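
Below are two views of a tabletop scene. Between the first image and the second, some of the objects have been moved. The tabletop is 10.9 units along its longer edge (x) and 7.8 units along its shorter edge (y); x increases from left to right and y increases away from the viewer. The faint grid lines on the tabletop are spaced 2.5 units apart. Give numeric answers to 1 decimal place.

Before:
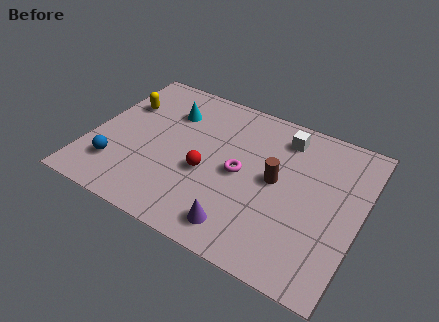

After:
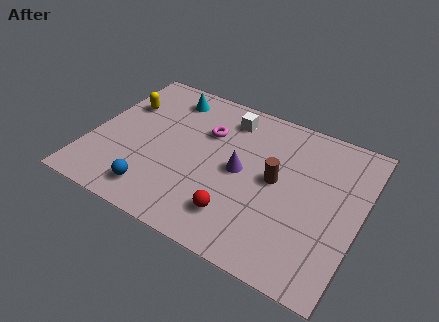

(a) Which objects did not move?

the yellow capsule and the brown cylinder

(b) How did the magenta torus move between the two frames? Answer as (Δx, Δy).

(-1.6, 1.5)

The magenta torus was at about (6.1, 3.8) and moved to about (4.5, 5.3).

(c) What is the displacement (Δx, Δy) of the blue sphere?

(1.7, -0.6)

From the two frames, the blue sphere sits at roughly (1.3, 1.9) before and (3.0, 1.3) after.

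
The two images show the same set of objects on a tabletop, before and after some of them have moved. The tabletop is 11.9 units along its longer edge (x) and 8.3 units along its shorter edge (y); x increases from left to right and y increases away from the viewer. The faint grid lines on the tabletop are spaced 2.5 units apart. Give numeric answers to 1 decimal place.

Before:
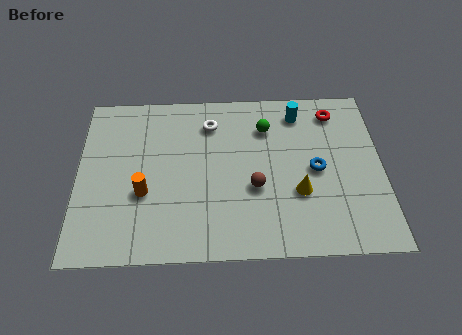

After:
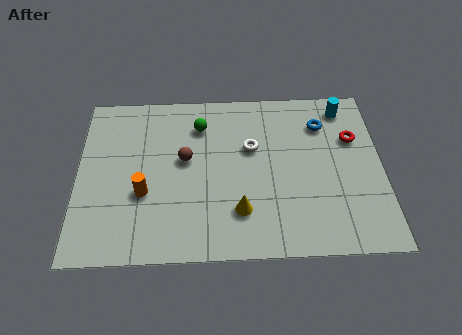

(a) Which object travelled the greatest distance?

the brown sphere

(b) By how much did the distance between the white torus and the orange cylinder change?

+0.4

Before: roughly 4.3 units apart; after: 4.7. That's 0.4 units further apart.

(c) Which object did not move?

the orange cylinder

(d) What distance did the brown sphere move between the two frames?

3.1

The brown sphere moved from about (6.9, 3.2) to (4.2, 4.7), a distance of √(2.7² + 1.5²) ≈ 3.1.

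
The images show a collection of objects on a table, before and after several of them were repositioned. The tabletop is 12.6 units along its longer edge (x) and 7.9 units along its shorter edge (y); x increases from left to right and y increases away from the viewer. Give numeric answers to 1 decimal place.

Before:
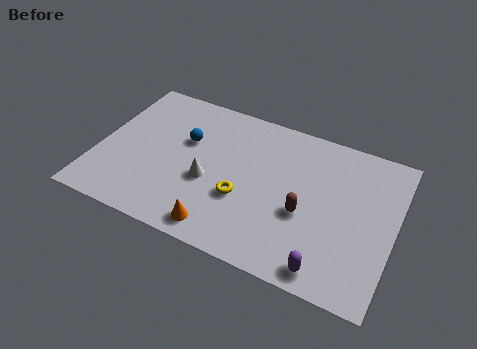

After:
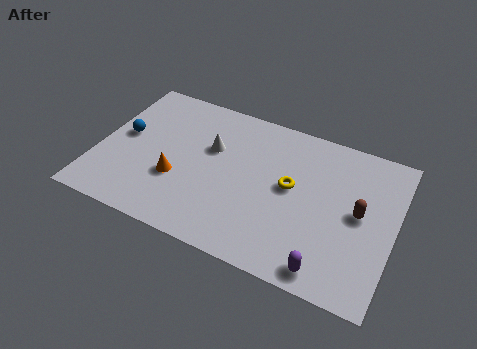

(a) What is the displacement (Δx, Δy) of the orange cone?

(-2.1, 1.8)

From the two frames, the orange cone sits at roughly (5.6, 1.0) before and (3.5, 2.8) after.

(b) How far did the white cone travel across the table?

1.8

From (4.8, 3.2) to (4.7, 5.0), the white cone covered √(0.1² + 1.8²) ≈ 1.8 units.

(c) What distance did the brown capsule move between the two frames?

2.4

The brown capsule was near (8.9, 3.2) before and (11.1, 4.1) after, so it travelled √(2.2² + 0.9²) ≈ 2.4 units.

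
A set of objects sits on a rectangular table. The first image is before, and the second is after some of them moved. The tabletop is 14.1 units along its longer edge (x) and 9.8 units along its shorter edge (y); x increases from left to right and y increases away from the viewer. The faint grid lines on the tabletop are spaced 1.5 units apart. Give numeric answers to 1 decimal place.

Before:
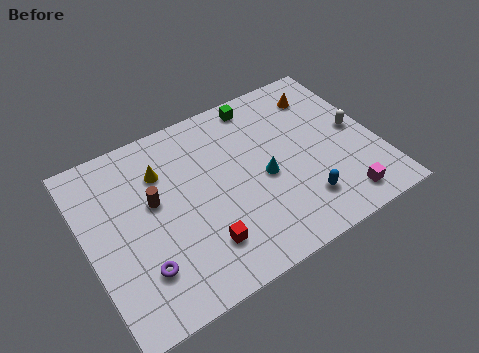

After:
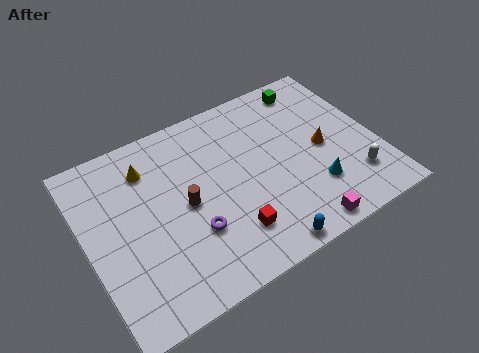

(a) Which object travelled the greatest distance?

the orange cone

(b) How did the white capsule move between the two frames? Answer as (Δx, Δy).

(-0.6, -2.7)

From the two frames, the white capsule sits at roughly (13.2, 5.0) before and (12.6, 2.3) after.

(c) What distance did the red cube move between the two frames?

1.4

The red cube moved from about (5.1, 2.3) to (6.5, 2.3), a distance of √(1.4² + 0.0²) ≈ 1.4.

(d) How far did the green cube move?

2.6

From (9.0, 8.7) to (11.6, 8.5), the green cube covered √(2.6² + 0.2²) ≈ 2.6 units.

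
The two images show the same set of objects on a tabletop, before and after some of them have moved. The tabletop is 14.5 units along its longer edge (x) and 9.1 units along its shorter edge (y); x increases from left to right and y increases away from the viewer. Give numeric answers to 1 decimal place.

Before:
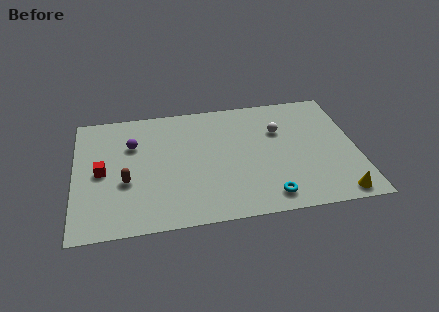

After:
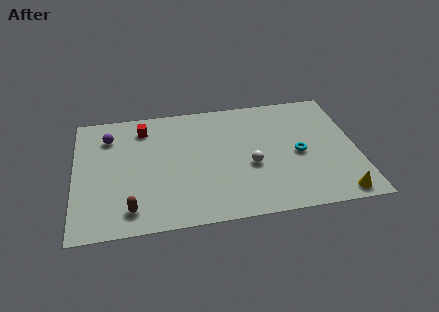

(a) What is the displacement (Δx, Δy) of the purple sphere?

(-1.2, 0.8)

The purple sphere was at about (3.0, 6.2) and moved to about (1.8, 7.0).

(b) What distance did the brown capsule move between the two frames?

2.0

From (2.6, 3.5) to (2.8, 1.5), the brown capsule covered √(0.2² + 2.0²) ≈ 2.0 units.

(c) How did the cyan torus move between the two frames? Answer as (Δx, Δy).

(1.7, 2.9)

The cyan torus was at about (9.8, 1.3) and moved to about (11.5, 4.2).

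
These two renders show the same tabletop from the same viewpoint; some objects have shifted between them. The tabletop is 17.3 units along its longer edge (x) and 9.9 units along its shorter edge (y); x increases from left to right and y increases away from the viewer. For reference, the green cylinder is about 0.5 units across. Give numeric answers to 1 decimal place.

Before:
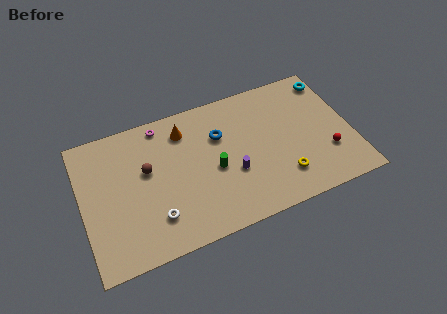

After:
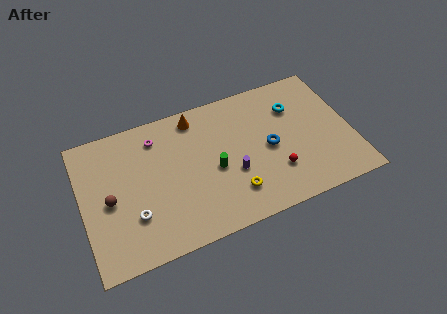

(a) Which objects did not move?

the green cylinder and the purple cylinder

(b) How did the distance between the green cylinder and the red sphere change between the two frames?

-3.2

Before: roughly 7.3 units apart; after: 4.1. That's 3.2 units closer together.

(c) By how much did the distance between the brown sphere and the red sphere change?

-1.1

The distance was about 11.8 in the first image and 10.7 in the second, so they moved 1.1 units closer together.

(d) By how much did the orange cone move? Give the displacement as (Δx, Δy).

(0.8, 0.7)

From the two frames, the orange cone sits at roughly (6.8, 7.9) before and (7.6, 8.6) after.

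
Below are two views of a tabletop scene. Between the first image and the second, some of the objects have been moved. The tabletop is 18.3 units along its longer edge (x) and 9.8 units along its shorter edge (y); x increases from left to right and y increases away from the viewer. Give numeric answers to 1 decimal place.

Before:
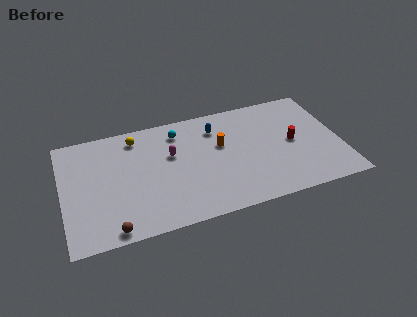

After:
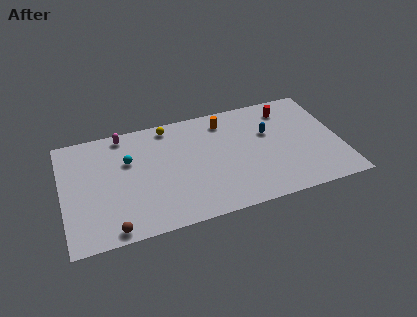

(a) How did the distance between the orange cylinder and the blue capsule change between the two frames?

+1.8

The distance was about 1.6 in the first image and 3.4 in the second, so they moved 1.8 units further apart.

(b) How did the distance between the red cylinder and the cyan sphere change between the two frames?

+2.8

They were about 8.0 units apart before and 10.8 after — 2.8 units further apart.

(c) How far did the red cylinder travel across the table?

3.1

The red cylinder was near (15.2, 4.9) before and (15.1, 8.0) after, so it travelled √(0.1² + 3.1²) ≈ 3.1 units.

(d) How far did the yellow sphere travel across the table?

2.2

The yellow sphere was near (5.0, 8.3) before and (7.2, 8.7) after, so it travelled √(2.2² + 0.4²) ≈ 2.2 units.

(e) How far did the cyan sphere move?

3.8

From (7.8, 8.0) to (4.4, 6.4), the cyan sphere covered √(3.4² + 1.6²) ≈ 3.8 units.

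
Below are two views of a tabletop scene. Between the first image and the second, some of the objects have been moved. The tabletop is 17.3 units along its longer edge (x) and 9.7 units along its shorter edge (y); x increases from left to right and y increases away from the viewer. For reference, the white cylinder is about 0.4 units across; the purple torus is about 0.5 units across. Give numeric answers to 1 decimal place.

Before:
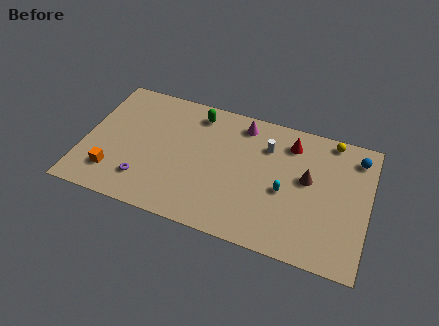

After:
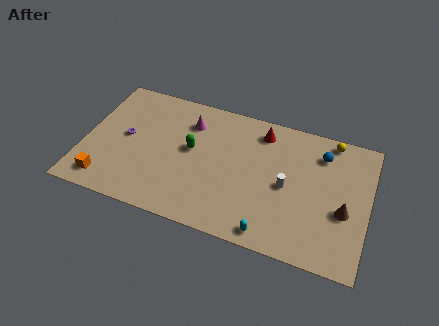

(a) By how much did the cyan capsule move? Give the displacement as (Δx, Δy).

(-0.6, -3.2)

From the two frames, the cyan capsule sits at roughly (12.3, 4.2) before and (11.7, 1.0) after.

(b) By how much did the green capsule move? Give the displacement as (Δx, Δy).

(-0.1, -2.8)

From the two frames, the green capsule sits at roughly (6.6, 8.2) before and (6.5, 5.4) after.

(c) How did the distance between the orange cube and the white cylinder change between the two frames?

+1.0

The distance was about 10.2 in the first image and 11.2 in the second, so they moved 1.0 units further apart.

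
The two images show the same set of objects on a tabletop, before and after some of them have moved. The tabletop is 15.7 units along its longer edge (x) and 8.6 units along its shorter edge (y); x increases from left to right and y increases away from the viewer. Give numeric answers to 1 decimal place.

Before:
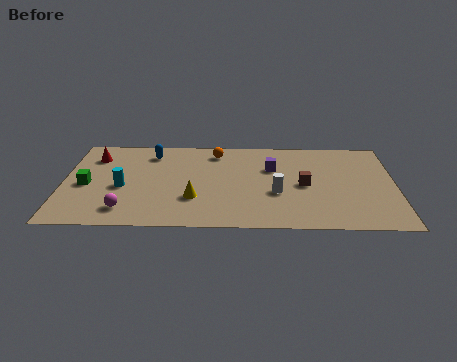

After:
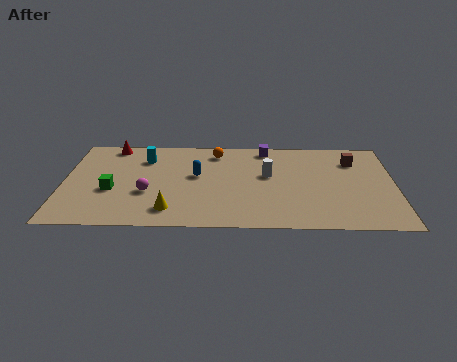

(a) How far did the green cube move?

1.3

The green cube moved from about (1.1, 3.9) to (2.3, 3.4), a distance of √(1.2² + 0.5²) ≈ 1.3.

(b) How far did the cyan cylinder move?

3.0

The cyan cylinder was near (2.8, 3.7) before and (3.8, 6.5) after, so it travelled √(1.0² + 2.8²) ≈ 3.0 units.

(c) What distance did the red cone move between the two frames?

1.4

The red cone was near (1.4, 6.6) before and (2.2, 7.7) after, so it travelled √(0.8² + 1.1²) ≈ 1.4 units.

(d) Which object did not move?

the orange sphere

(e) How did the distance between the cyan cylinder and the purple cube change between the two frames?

-1.5

The distance was about 7.4 in the first image and 5.9 in the second, so they moved 1.5 units closer together.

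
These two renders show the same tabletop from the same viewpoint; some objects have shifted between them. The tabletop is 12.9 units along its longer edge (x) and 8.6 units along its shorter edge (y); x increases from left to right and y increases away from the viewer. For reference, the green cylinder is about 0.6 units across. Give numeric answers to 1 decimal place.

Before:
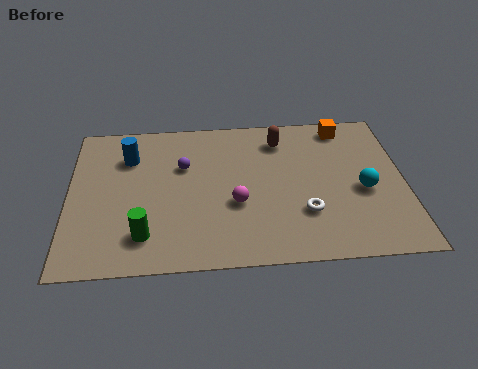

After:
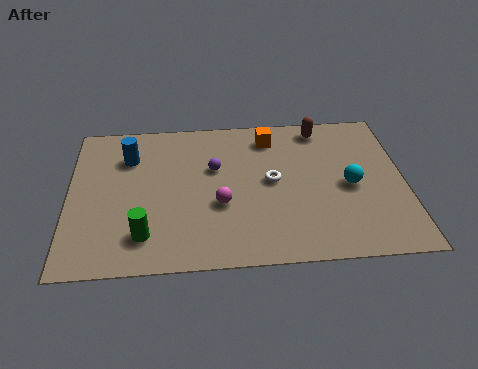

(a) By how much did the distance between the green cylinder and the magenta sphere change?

-0.5

They were about 3.8 units apart before and 3.3 after — 0.5 units closer together.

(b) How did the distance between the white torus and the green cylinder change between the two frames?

-0.6

The distance was about 6.2 in the first image and 5.6 in the second, so they moved 0.6 units closer together.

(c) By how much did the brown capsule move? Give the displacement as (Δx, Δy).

(1.6, 0.6)

From the two frames, the brown capsule sits at roughly (8.2, 6.9) before and (9.8, 7.5) after.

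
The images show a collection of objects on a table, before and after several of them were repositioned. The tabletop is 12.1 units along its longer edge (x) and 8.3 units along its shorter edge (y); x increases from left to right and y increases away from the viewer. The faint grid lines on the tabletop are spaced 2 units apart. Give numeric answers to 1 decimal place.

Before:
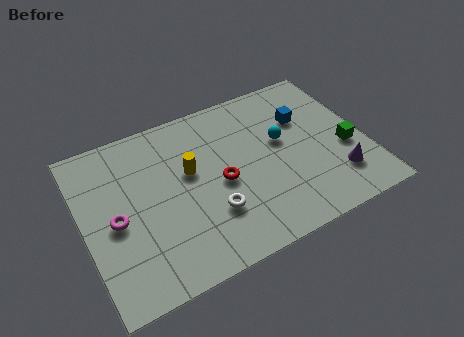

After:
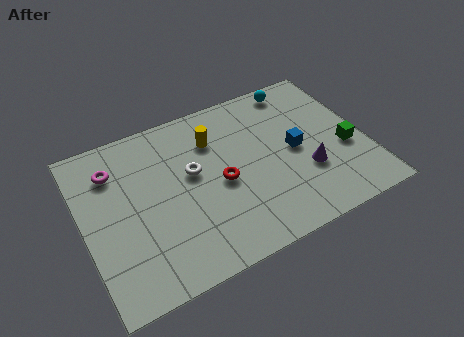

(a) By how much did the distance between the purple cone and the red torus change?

-1.4

They were about 5.1 units apart before and 3.7 after — 1.4 units closer together.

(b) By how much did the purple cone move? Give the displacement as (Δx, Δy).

(-1.2, 0.8)

The purple cone started near (10.6, 2.0) and ended near (9.4, 2.8).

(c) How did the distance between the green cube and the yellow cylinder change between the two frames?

-0.7

The distance was about 6.8 in the first image and 6.1 in the second, so they moved 0.7 units closer together.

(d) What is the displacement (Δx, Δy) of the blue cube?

(-0.6, -1.5)

From the two frames, the blue cube sits at roughly (9.7, 5.6) before and (9.1, 4.1) after.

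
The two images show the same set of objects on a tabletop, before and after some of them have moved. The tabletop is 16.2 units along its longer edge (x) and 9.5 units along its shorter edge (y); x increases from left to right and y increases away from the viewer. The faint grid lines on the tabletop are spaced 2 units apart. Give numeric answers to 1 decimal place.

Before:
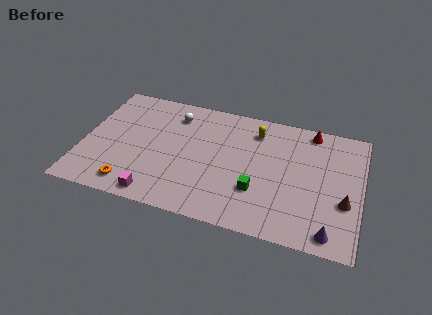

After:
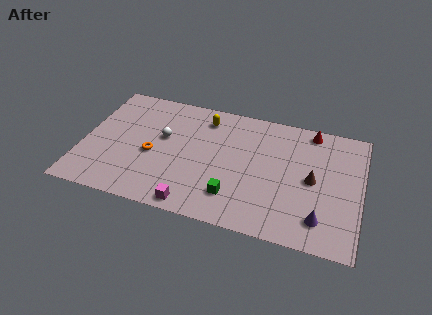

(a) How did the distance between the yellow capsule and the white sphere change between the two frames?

-1.6

Before: roughly 4.8 units apart; after: 3.2. That's 1.6 units closer together.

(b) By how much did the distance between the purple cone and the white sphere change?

-1.4

Before: roughly 11.5 units apart; after: 10.1. That's 1.4 units closer together.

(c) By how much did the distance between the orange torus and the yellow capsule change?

-4.6

They were about 9.2 units apart before and 4.6 after — 4.6 units closer together.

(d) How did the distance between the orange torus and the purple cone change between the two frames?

-1.4

The distance was about 11.5 in the first image and 10.1 in the second, so they moved 1.4 units closer together.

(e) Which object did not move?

the red cone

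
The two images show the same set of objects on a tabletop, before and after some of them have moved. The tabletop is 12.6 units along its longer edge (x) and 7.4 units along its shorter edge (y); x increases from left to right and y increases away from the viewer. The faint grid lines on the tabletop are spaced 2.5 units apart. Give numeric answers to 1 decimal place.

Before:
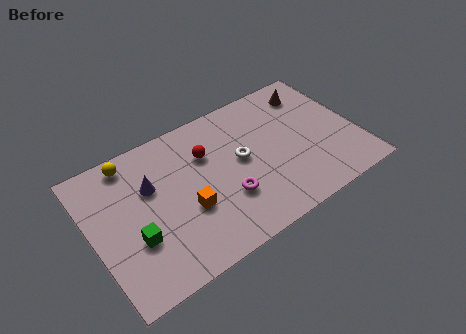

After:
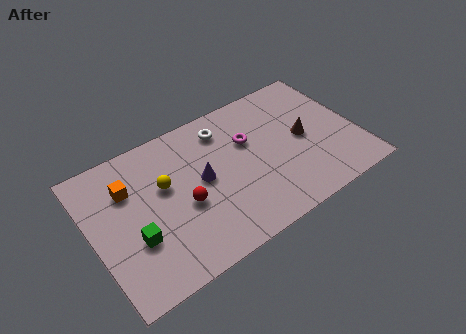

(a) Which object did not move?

the green cube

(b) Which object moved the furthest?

the orange cube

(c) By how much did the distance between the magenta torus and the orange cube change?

+3.9

Before: roughly 1.8 units apart; after: 5.7. That's 3.9 units further apart.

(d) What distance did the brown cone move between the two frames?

2.4

The brown cone was near (10.9, 6.0) before and (10.1, 3.7) after, so it travelled √(0.8² + 2.3²) ≈ 2.4 units.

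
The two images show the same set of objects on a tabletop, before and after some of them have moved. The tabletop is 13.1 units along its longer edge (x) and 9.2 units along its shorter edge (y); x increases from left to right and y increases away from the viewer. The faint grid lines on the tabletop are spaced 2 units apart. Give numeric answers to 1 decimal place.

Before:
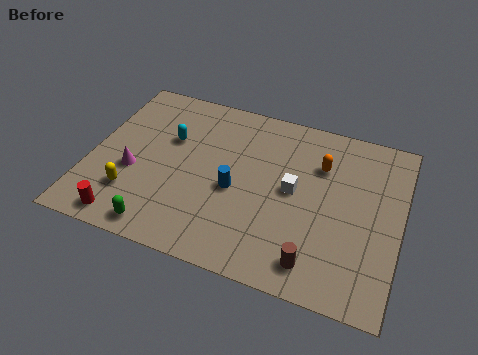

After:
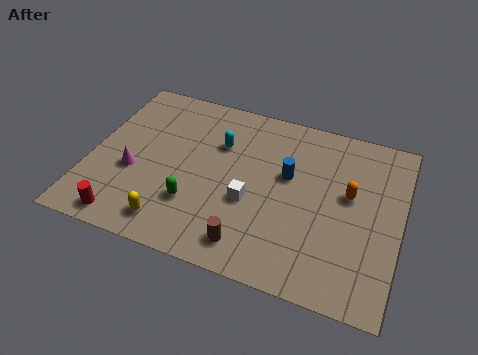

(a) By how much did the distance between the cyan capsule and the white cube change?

-2.4

They were about 5.5 units apart before and 3.1 after — 2.4 units closer together.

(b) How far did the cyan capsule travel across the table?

2.1

From (3.2, 5.9) to (5.3, 6.3), the cyan capsule covered √(2.1² + 0.4²) ≈ 2.1 units.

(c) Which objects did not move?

the magenta cone and the red cylinder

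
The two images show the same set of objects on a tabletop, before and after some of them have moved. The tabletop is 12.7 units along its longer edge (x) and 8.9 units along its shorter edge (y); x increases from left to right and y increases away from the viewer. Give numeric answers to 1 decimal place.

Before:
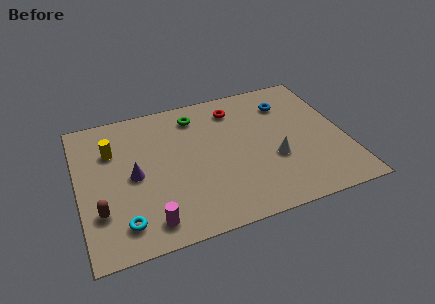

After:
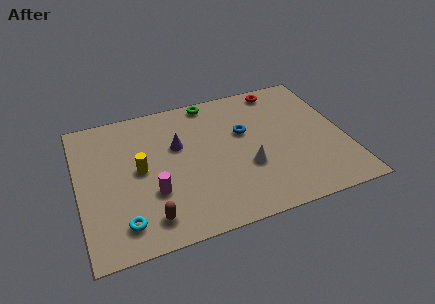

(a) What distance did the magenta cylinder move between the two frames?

1.7

From (3.1, 1.3) to (3.4, 3.0), the magenta cylinder covered √(0.3² + 1.7²) ≈ 1.7 units.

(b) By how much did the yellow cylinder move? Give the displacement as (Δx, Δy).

(1.2, -1.6)

The yellow cylinder started near (1.7, 6.2) and ended near (2.9, 4.6).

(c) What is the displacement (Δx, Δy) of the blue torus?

(-2.2, -1.3)

From the two frames, the blue torus sits at roughly (10.2, 6.8) before and (8.0, 5.5) after.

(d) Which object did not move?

the cyan torus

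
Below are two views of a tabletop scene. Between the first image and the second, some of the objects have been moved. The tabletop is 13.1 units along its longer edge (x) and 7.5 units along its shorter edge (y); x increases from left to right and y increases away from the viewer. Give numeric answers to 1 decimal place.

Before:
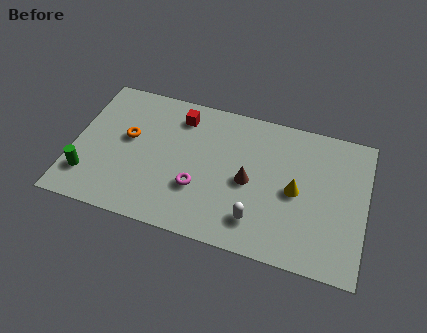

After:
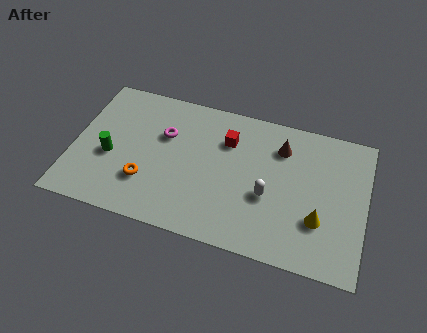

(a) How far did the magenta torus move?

2.9

The magenta torus moved from about (5.7, 2.5) to (4.0, 4.9), a distance of √(1.7² + 2.4²) ≈ 2.9.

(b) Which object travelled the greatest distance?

the magenta torus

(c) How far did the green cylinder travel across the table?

1.6

The green cylinder moved from about (0.8, 1.8) to (1.7, 3.1), a distance of √(0.9² + 1.3²) ≈ 1.6.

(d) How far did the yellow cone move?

1.6

From (10.0, 3.6) to (11.1, 2.4), the yellow cone covered √(1.1² + 1.2²) ≈ 1.6 units.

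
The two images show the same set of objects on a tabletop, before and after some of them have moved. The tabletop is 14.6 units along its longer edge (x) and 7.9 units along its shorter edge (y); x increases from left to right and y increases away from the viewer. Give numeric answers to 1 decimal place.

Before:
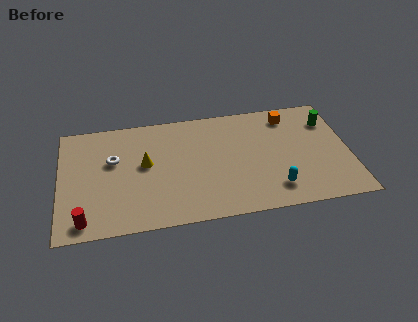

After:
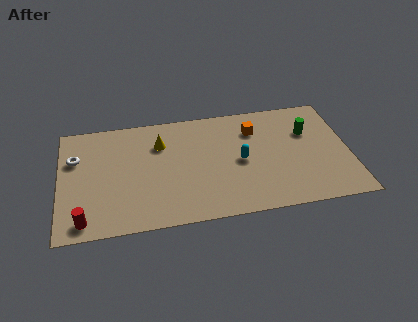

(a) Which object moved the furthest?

the cyan capsule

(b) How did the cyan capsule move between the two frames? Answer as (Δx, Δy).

(-1.6, 2.2)

From the two frames, the cyan capsule sits at roughly (10.7, 1.6) before and (9.1, 3.8) after.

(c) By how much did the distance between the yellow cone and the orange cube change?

-2.9

They were about 7.7 units apart before and 4.8 after — 2.9 units closer together.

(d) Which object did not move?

the red cylinder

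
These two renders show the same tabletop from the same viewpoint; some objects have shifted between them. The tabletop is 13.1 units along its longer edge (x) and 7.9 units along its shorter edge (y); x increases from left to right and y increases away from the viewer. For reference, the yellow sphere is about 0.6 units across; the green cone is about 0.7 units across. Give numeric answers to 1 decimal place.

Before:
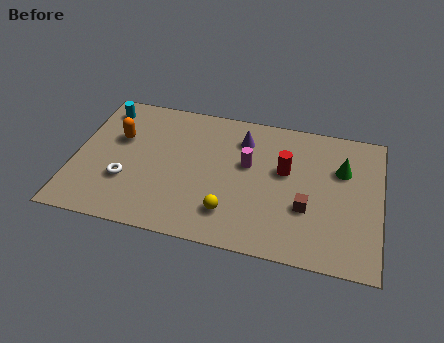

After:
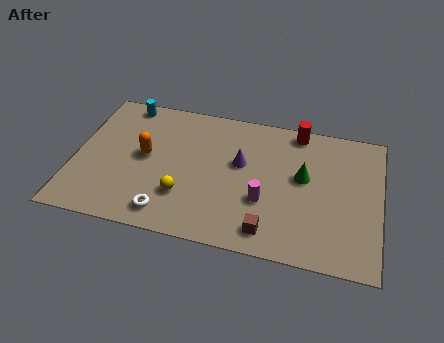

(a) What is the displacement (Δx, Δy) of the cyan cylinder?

(0.9, 0.5)

From the two frames, the cyan cylinder sits at roughly (1.0, 6.6) before and (1.9, 7.1) after.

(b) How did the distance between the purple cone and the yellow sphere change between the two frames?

-1.0

They were about 4.3 units apart before and 3.3 after — 1.0 units closer together.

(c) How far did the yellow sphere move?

2.1

The yellow sphere moved from about (6.8, 1.8) to (4.8, 2.3), a distance of √(2.0² + 0.5²) ≈ 2.1.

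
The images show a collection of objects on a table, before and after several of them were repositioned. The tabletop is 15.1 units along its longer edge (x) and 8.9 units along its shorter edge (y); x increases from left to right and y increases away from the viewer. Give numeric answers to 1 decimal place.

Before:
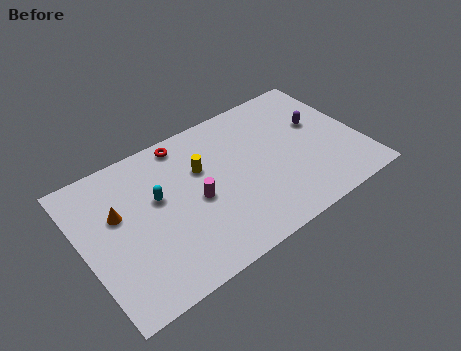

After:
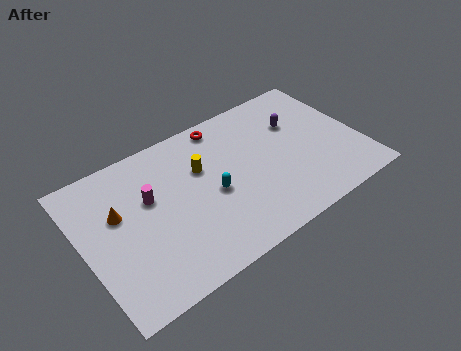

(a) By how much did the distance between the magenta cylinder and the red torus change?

+1.3

They were about 3.8 units apart before and 5.1 after — 1.3 units further apart.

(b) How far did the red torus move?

2.2

From (6.0, 7.9) to (8.2, 7.9), the red torus covered √(2.2² + 0.0²) ≈ 2.2 units.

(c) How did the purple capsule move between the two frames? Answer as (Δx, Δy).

(-1.1, 0.6)

From the two frames, the purple capsule sits at roughly (13.1, 5.4) before and (12.0, 6.0) after.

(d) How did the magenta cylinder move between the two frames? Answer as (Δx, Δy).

(-2.3, 1.4)

From the two frames, the magenta cylinder sits at roughly (6.0, 4.1) before and (3.7, 5.5) after.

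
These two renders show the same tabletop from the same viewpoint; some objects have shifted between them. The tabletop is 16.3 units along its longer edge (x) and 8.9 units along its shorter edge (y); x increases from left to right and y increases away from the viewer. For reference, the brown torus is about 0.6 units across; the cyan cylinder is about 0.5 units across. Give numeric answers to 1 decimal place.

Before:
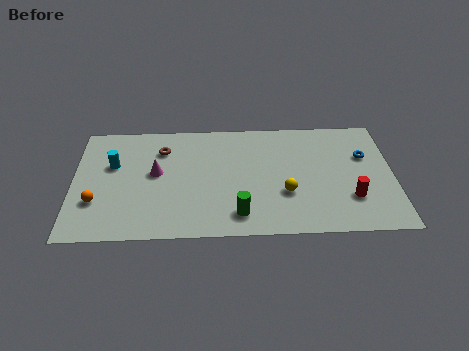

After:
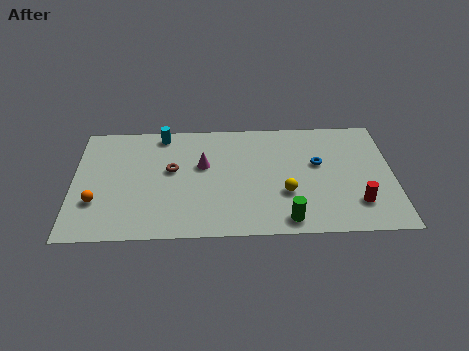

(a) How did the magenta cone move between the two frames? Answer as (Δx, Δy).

(2.4, 0.5)

From the two frames, the magenta cone sits at roughly (4.2, 4.9) before and (6.6, 5.4) after.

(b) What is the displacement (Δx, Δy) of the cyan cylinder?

(2.5, 2.3)

From the two frames, the cyan cylinder sits at roughly (2.0, 5.6) before and (4.5, 7.9) after.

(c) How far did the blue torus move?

2.5

The blue torus was near (14.9, 5.8) before and (12.5, 5.3) after, so it travelled √(2.4² + 0.5²) ≈ 2.5 units.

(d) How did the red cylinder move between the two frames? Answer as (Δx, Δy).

(0.3, -0.4)

The red cylinder started near (14.1, 2.6) and ended near (14.4, 2.2).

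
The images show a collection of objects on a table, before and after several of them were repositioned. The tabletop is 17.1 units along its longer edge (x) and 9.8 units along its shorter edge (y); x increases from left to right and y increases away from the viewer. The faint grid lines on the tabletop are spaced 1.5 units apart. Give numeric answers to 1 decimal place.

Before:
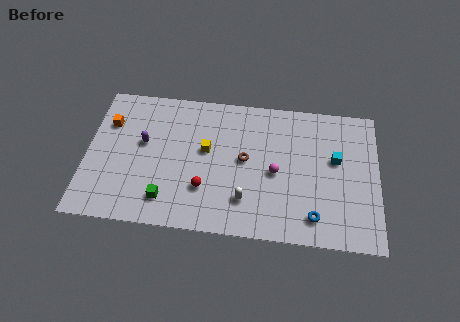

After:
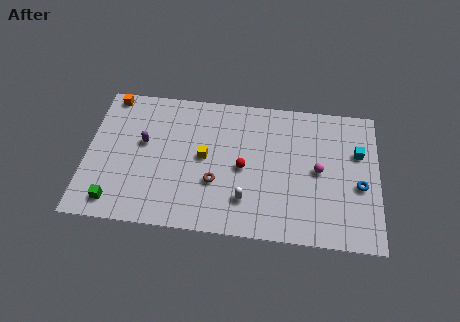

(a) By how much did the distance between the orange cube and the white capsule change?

+1.1

Before: roughly 9.4 units apart; after: 10.5. That's 1.1 units further apart.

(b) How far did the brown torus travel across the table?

2.5

From (9.3, 5.2) to (7.6, 3.4), the brown torus covered √(1.7² + 1.8²) ≈ 2.5 units.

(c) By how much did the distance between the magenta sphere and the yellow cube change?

+2.5

The distance was about 4.2 in the first image and 6.7 in the second, so they moved 2.5 units further apart.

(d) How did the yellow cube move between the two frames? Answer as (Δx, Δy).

(-0.1, -0.5)

From the two frames, the yellow cube sits at roughly (7.0, 5.6) before and (6.9, 5.1) after.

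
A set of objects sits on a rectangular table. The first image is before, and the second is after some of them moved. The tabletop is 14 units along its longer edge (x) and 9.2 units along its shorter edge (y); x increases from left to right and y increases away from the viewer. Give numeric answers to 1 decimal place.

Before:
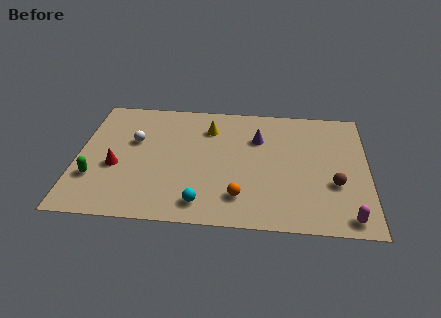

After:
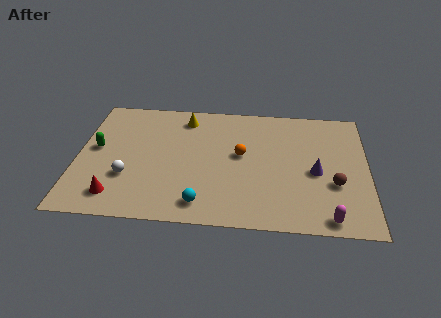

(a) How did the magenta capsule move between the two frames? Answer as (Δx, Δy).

(-0.9, -0.1)

The magenta capsule started near (13.0, 1.0) and ended near (12.1, 0.9).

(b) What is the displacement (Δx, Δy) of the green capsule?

(0.0, 2.2)

From the two frames, the green capsule sits at roughly (0.9, 2.8) before and (0.9, 5.0) after.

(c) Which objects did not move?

the cyan sphere and the brown sphere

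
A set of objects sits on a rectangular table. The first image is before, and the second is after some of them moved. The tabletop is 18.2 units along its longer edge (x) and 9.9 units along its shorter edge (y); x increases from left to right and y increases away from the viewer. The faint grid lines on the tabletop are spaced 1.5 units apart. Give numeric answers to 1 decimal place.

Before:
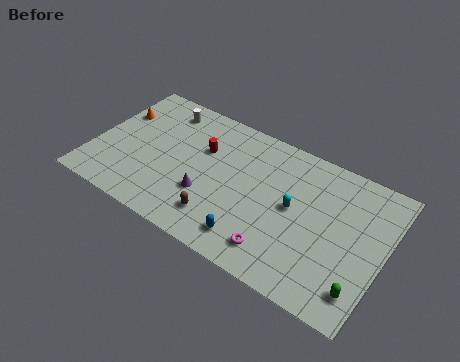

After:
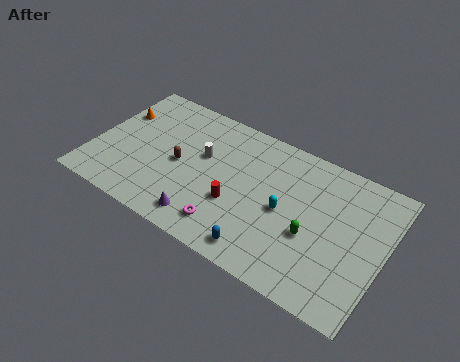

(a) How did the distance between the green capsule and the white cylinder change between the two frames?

-7.4

They were about 14.9 units apart before and 7.5 after — 7.4 units closer together.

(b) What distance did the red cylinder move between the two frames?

3.9

The red cylinder moved from about (6.6, 6.5) to (9.2, 3.6), a distance of √(2.6² + 2.9²) ≈ 3.9.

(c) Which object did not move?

the orange cone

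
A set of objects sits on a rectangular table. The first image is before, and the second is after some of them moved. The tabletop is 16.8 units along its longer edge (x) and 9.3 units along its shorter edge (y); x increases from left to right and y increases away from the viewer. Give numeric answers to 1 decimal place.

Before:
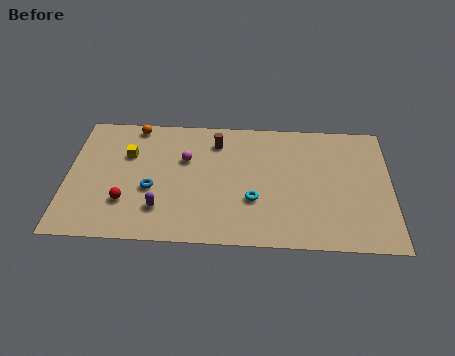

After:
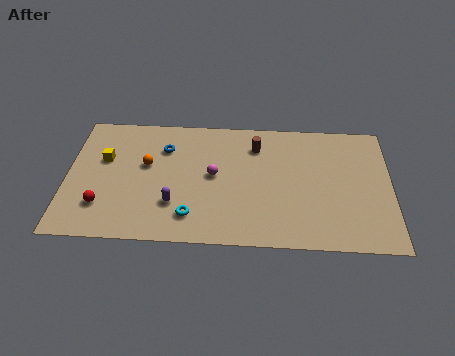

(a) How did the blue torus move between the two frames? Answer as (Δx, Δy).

(0.6, 3.1)

From the two frames, the blue torus sits at roughly (4.4, 3.7) before and (5.0, 6.8) after.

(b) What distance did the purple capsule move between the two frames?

0.8

The purple capsule moved from about (4.9, 2.3) to (5.6, 2.7), a distance of √(0.7² + 0.4²) ≈ 0.8.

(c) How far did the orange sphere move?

3.0

The orange sphere moved from about (3.4, 8.4) to (4.1, 5.5), a distance of √(0.7² + 2.9²) ≈ 3.0.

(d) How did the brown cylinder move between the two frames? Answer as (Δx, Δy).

(2.1, -0.2)

From the two frames, the brown cylinder sits at roughly (7.7, 7.4) before and (9.8, 7.2) after.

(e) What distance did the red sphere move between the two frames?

1.2

The red sphere moved from about (3.1, 2.7) to (1.9, 2.4), a distance of √(1.2² + 0.3²) ≈ 1.2.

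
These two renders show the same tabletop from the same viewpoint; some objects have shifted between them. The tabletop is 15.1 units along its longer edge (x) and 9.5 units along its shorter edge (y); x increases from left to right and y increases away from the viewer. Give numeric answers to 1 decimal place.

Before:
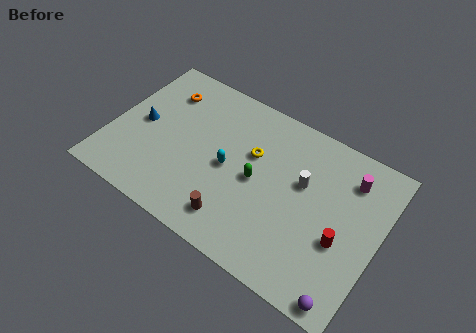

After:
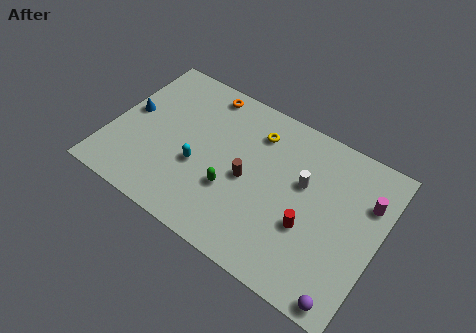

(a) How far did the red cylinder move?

1.8

The red cylinder moved from about (13.2, 3.7) to (11.4, 3.5), a distance of √(1.8² + 0.2²) ≈ 1.8.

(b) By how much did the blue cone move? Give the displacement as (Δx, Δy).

(-0.7, 0.4)

The blue cone started near (1.6, 4.7) and ended near (0.9, 5.1).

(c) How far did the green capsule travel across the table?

1.8

The green capsule moved from about (8.3, 4.6) to (7.1, 3.3), a distance of √(1.2² + 1.3²) ≈ 1.8.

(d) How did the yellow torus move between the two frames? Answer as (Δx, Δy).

(0.0, 1.4)

From the two frames, the yellow torus sits at roughly (7.8, 6.0) before and (7.8, 7.4) after.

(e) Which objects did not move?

the white cylinder and the purple sphere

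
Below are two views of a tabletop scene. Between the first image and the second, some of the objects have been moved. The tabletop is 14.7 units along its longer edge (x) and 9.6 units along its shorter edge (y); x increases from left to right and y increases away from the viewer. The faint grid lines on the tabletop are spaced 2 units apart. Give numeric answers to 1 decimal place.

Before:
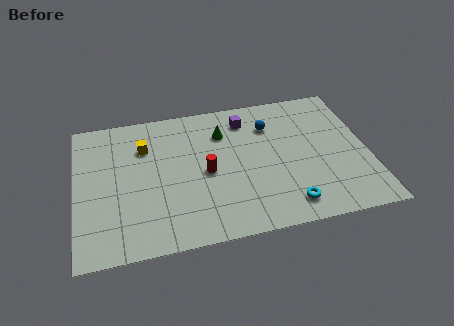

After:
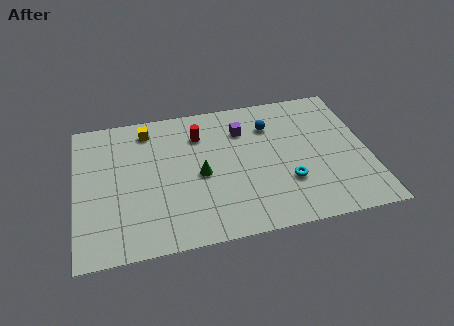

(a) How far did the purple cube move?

0.7

From (8.7, 7.8) to (8.5, 7.1), the purple cube covered √(0.2² + 0.7²) ≈ 0.7 units.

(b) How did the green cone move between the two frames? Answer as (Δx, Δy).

(-1.3, -2.7)

The green cone started near (7.5, 7.1) and ended near (6.2, 4.4).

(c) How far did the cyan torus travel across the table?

1.5

The cyan torus was near (10.4, 1.5) before and (10.5, 3.0) after, so it travelled √(0.1² + 1.5²) ≈ 1.5 units.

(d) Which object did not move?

the blue sphere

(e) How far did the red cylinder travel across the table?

2.7

The red cylinder moved from about (6.5, 4.5) to (6.3, 7.2), a distance of √(0.2² + 2.7²) ≈ 2.7.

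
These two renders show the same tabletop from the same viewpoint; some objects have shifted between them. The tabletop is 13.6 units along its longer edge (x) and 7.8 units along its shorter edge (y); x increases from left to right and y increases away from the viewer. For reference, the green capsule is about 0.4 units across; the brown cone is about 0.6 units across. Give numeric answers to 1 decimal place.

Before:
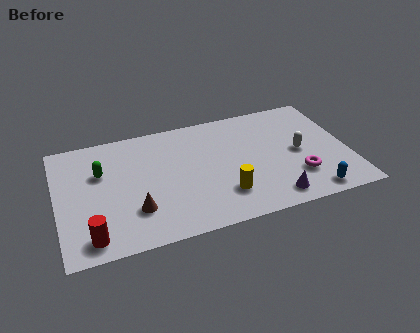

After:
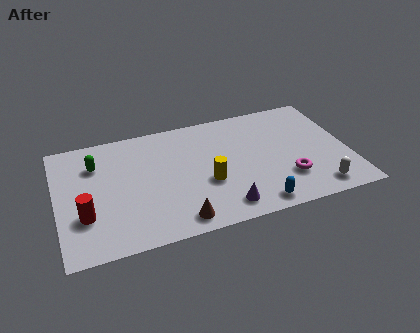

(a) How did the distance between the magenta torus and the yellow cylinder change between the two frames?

+0.3

They were about 3.5 units apart before and 3.8 after — 0.3 units further apart.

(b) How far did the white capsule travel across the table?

2.8

The white capsule was near (11.3, 3.8) before and (11.9, 1.1) after, so it travelled √(0.6² + 2.7²) ≈ 2.8 units.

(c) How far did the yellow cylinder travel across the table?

1.2

The yellow cylinder was near (7.6, 2.0) before and (6.9, 3.0) after, so it travelled √(0.7² + 1.0²) ≈ 1.2 units.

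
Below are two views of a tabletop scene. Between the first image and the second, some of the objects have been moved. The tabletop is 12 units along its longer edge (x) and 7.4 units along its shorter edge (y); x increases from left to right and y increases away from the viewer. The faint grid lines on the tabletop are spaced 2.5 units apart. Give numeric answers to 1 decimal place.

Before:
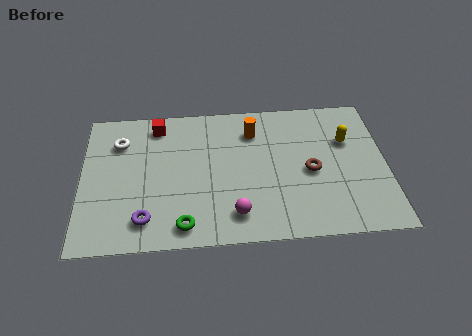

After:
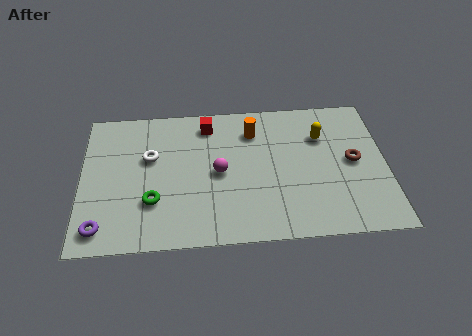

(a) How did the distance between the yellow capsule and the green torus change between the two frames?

-0.3

They were about 7.6 units apart before and 7.3 after — 0.3 units closer together.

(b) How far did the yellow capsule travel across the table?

1.0

The yellow capsule was near (10.5, 4.9) before and (9.5, 5.2) after, so it travelled √(1.0² + 0.3²) ≈ 1.0 units.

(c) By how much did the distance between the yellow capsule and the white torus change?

-2.2

The distance was about 9.0 in the first image and 6.8 in the second, so they moved 2.2 units closer together.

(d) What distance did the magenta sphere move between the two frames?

2.3

From (6.0, 1.4) to (5.4, 3.6), the magenta sphere covered √(0.6² + 2.2²) ≈ 2.3 units.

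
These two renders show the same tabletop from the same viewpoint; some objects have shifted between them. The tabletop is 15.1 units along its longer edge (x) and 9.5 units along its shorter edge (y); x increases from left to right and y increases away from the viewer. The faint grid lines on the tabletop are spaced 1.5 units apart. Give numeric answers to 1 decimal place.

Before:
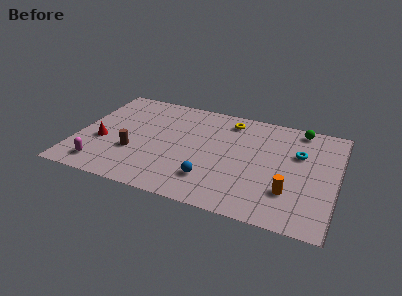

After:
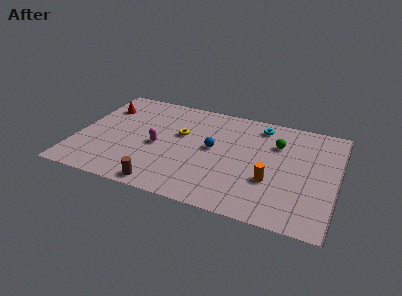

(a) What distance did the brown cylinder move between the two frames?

3.1

The brown cylinder moved from about (3.4, 3.3) to (5.4, 0.9), a distance of √(2.0² + 2.4²) ≈ 3.1.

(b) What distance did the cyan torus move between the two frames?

3.1

The cyan torus was near (12.8, 6.2) before and (10.4, 8.1) after, so it travelled √(2.4² + 1.9²) ≈ 3.1 units.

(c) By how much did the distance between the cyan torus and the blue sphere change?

-2.3

They were about 6.2 units apart before and 3.9 after — 2.3 units closer together.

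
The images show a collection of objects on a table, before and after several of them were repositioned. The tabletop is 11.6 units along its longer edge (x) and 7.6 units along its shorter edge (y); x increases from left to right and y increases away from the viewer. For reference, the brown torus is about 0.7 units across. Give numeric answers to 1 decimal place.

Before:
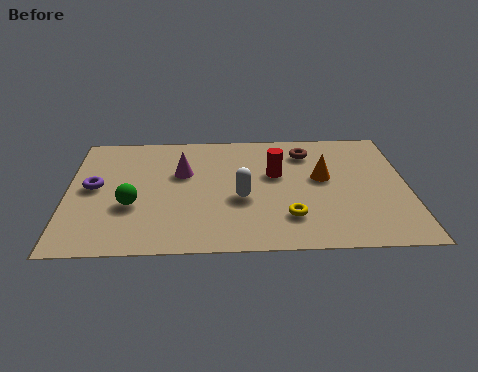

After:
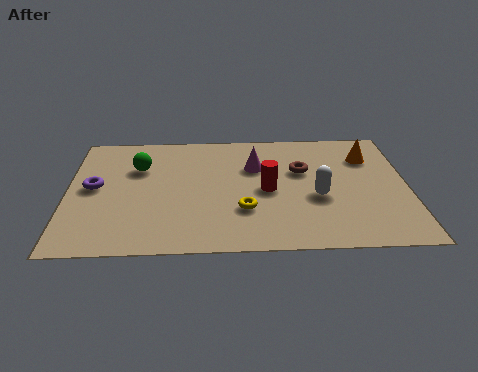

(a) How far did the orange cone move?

2.1

The orange cone was near (8.7, 4.3) before and (10.3, 5.6) after, so it travelled √(1.6² + 1.3²) ≈ 2.1 units.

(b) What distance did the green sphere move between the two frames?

2.4

The green sphere was near (2.2, 2.8) before and (2.4, 5.2) after, so it travelled √(0.2² + 2.4²) ≈ 2.4 units.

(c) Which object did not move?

the purple torus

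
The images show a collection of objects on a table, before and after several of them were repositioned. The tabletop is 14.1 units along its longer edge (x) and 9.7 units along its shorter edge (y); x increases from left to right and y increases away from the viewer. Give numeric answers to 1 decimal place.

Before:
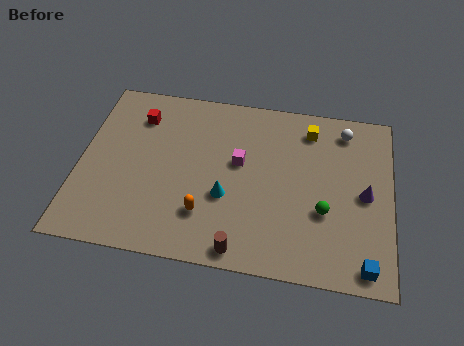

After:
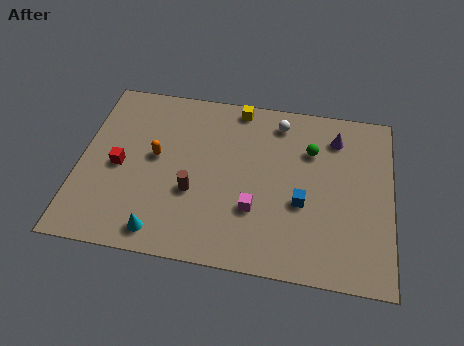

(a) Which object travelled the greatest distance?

the blue cube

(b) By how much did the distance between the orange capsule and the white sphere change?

-2.1

Before: roughly 8.3 units apart; after: 6.2. That's 2.1 units closer together.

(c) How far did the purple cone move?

3.3

The purple cone was near (12.9, 4.7) before and (11.5, 7.7) after, so it travelled √(1.4² + 3.0²) ≈ 3.3 units.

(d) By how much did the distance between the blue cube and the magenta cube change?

-5.2

They were about 7.4 units apart before and 2.2 after — 5.2 units closer together.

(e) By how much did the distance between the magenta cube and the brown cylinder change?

-1.9

The distance was about 4.7 in the first image and 2.8 in the second, so they moved 1.9 units closer together.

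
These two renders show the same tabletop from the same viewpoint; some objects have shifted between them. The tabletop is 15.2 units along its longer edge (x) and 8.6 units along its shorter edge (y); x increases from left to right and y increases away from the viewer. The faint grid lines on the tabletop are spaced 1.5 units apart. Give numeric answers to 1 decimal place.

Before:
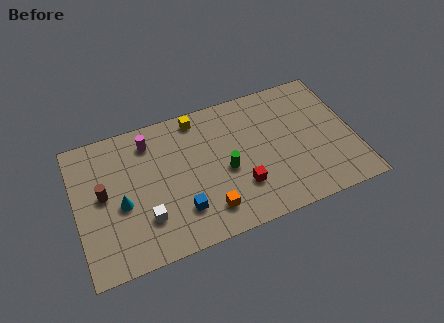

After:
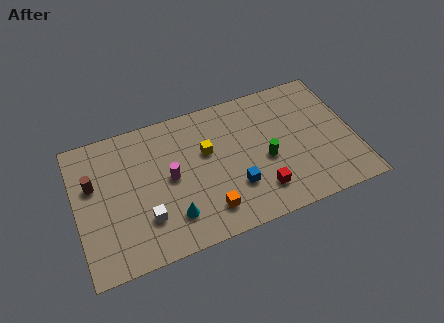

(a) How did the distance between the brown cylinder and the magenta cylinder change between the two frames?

+0.6

They were about 3.6 units apart before and 4.2 after — 0.6 units further apart.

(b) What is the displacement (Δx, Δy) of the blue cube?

(3.0, 0.4)

The blue cube was at about (5.5, 2.2) and moved to about (8.5, 2.6).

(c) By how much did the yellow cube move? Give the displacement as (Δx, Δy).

(0.3, -2.3)

From the two frames, the yellow cube sits at roughly (6.9, 7.6) before and (7.2, 5.3) after.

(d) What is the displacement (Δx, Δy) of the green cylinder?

(2.2, -0.1)

The green cylinder was at about (8.1, 3.8) and moved to about (10.3, 3.7).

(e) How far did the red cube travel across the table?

1.2

From (8.8, 2.5) to (9.8, 1.9), the red cube covered √(1.0² + 0.6²) ≈ 1.2 units.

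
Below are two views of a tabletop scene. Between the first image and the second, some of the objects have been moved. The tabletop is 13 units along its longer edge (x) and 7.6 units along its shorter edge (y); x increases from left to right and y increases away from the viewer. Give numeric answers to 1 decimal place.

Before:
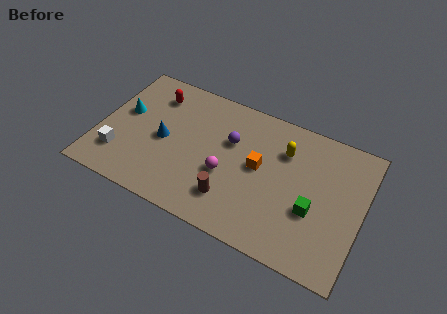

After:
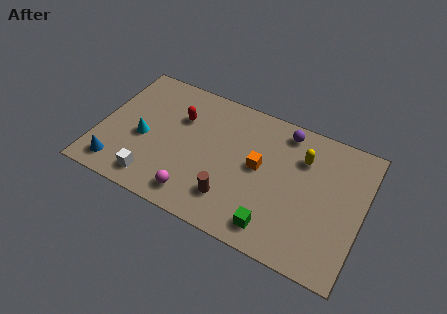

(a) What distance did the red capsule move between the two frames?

1.6

From (2.4, 6.0) to (3.8, 5.2), the red capsule covered √(1.4² + 0.8²) ≈ 1.6 units.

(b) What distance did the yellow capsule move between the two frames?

0.9

From (9.0, 5.5) to (9.9, 5.5), the yellow capsule covered √(0.9² + 0.0²) ≈ 0.9 units.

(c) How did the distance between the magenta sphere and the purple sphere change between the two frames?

+4.7

The distance was about 1.9 in the first image and 6.6 in the second, so they moved 4.7 units further apart.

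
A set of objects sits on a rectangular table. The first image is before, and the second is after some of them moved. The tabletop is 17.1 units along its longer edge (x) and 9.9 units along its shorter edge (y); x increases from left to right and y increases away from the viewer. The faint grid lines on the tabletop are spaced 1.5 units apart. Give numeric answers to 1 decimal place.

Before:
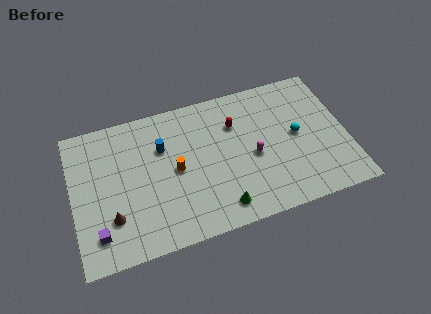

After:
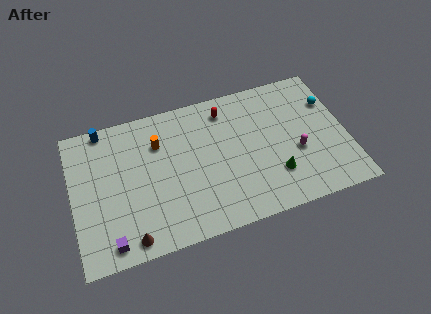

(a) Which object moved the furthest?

the blue cylinder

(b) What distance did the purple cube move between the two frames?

1.1

The purple cube was near (1.4, 2.0) before and (2.1, 1.2) after, so it travelled √(0.7² + 0.8²) ≈ 1.1 units.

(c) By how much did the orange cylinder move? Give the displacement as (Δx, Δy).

(-0.9, 2.2)

The orange cylinder was at about (6.4, 4.9) and moved to about (5.5, 7.1).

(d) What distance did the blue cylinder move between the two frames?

4.2

From (5.7, 6.7) to (2.2, 9.1), the blue cylinder covered √(3.5² + 2.4²) ≈ 4.2 units.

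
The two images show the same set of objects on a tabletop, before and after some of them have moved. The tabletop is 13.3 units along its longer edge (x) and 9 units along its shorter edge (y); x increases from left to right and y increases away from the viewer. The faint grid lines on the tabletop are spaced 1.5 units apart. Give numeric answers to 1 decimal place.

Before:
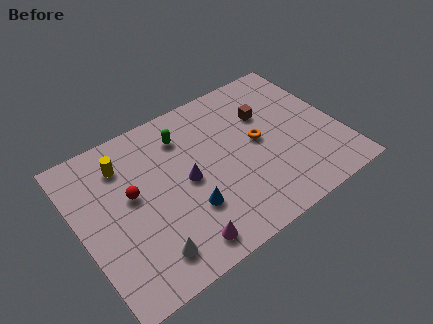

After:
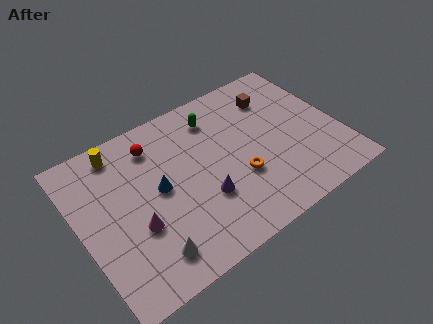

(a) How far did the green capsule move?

1.7

From (5.7, 7.0) to (7.4, 7.2), the green capsule covered √(1.7² + 0.2²) ≈ 1.7 units.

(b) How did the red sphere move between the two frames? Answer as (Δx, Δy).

(1.5, 2.1)

The red sphere was at about (2.7, 5.1) and moved to about (4.2, 7.2).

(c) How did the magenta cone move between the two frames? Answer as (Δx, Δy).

(-1.9, 2.1)

From the two frames, the magenta cone sits at roughly (4.5, 1.2) before and (2.6, 3.3) after.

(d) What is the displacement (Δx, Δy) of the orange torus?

(-1.3, -1.5)

The orange torus was at about (9.2, 4.7) and moved to about (7.9, 3.2).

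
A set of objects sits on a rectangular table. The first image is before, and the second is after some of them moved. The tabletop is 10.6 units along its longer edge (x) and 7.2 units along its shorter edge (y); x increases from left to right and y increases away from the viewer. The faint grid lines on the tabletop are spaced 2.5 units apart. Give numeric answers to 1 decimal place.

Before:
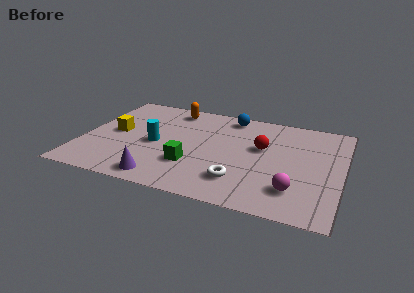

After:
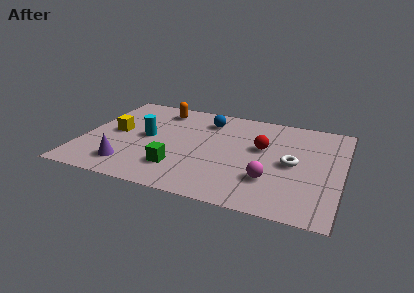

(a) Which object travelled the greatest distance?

the white torus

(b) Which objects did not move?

the yellow cube and the red sphere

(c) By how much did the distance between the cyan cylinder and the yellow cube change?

-0.4

The distance was about 1.7 in the first image and 1.3 in the second, so they moved 0.4 units closer together.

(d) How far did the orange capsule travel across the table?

0.5

From (3.4, 6.2) to (2.9, 6.0), the orange capsule covered √(0.5² + 0.2²) ≈ 0.5 units.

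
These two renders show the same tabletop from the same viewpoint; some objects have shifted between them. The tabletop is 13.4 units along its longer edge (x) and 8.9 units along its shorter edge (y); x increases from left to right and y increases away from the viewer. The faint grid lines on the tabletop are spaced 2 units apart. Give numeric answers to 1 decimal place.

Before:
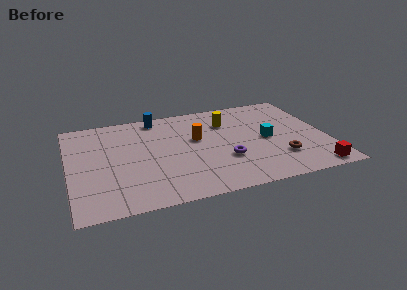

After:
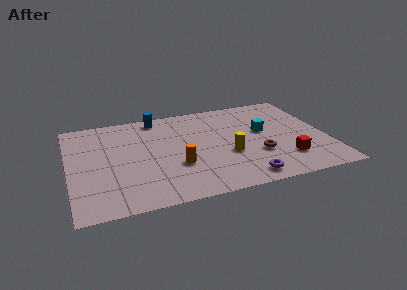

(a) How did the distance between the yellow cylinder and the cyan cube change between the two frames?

-0.3

Before: roughly 2.9 units apart; after: 2.6. That's 0.3 units closer together.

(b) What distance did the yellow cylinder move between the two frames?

3.1

The yellow cylinder was near (8.4, 6.5) before and (8.2, 3.4) after, so it travelled √(0.2² + 3.1²) ≈ 3.1 units.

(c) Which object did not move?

the blue cylinder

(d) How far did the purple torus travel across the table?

2.1

The purple torus moved from about (8.0, 3.0) to (8.8, 1.1), a distance of √(0.8² + 1.9²) ≈ 2.1.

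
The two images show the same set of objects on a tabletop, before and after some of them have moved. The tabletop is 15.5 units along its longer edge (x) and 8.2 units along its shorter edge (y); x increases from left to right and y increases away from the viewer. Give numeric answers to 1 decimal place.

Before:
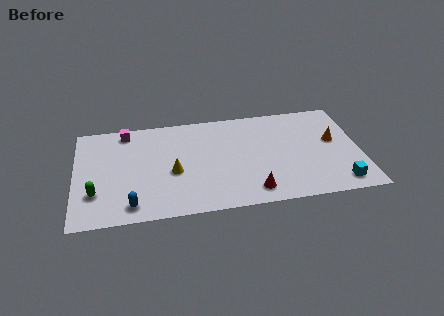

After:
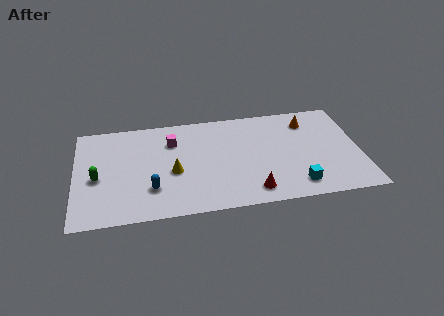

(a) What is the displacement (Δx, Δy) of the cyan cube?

(-2.3, 0.2)

The cyan cube was at about (14.2, 1.2) and moved to about (11.9, 1.4).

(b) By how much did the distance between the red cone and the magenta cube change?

-2.6

The distance was about 8.9 in the first image and 6.3 in the second, so they moved 2.6 units closer together.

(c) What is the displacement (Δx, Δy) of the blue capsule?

(1.1, 1.1)

The blue capsule started near (3.0, 1.2) and ended near (4.1, 2.3).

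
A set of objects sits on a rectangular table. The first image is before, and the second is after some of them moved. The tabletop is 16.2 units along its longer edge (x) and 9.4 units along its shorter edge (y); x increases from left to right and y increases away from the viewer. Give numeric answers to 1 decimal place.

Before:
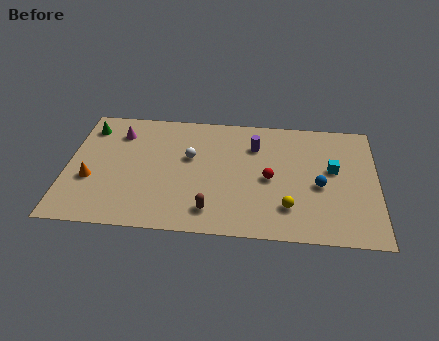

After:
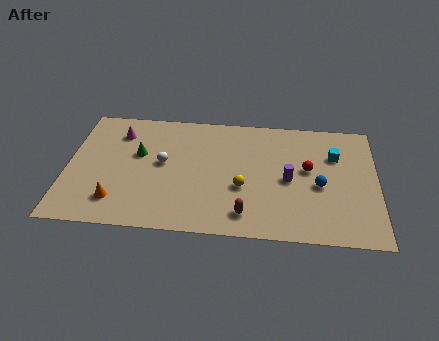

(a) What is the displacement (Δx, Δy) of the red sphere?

(2.0, 0.9)

The red sphere was at about (10.6, 4.4) and moved to about (12.6, 5.3).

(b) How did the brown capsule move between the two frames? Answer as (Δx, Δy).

(1.8, -0.1)

From the two frames, the brown capsule sits at roughly (7.6, 1.7) before and (9.4, 1.6) after.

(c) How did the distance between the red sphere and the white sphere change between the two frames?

+3.2

They were about 4.4 units apart before and 7.6 after — 3.2 units further apart.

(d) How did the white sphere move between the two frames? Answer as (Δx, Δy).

(-1.4, -0.6)

The white sphere was at about (6.4, 5.7) and moved to about (5.0, 5.1).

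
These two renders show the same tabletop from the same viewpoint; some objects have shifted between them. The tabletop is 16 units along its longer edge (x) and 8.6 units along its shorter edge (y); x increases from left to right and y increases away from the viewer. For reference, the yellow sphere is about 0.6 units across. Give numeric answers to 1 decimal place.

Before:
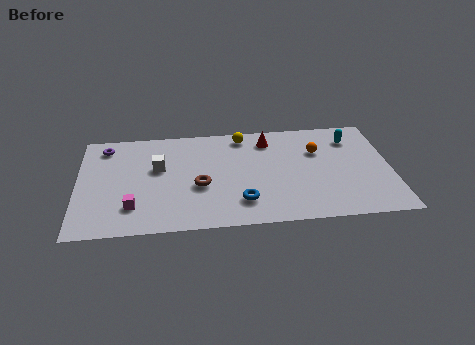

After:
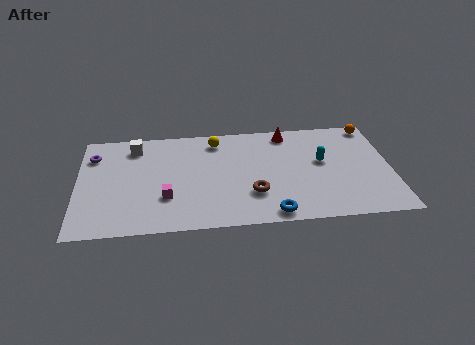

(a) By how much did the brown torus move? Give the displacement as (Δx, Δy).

(2.7, -0.9)

The brown torus was at about (6.2, 3.5) and moved to about (8.9, 2.6).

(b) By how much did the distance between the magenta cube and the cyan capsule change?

-3.9

Before: roughly 12.2 units apart; after: 8.3. That's 3.9 units closer together.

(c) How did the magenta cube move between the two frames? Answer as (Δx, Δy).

(1.7, 0.6)

From the two frames, the magenta cube sits at roughly (2.8, 2.1) before and (4.5, 2.7) after.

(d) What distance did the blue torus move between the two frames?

1.9

The blue torus was near (8.3, 2.0) before and (9.8, 0.9) after, so it travelled √(1.5² + 1.1²) ≈ 1.9 units.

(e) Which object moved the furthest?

the orange sphere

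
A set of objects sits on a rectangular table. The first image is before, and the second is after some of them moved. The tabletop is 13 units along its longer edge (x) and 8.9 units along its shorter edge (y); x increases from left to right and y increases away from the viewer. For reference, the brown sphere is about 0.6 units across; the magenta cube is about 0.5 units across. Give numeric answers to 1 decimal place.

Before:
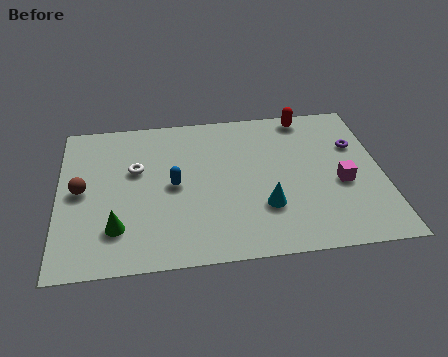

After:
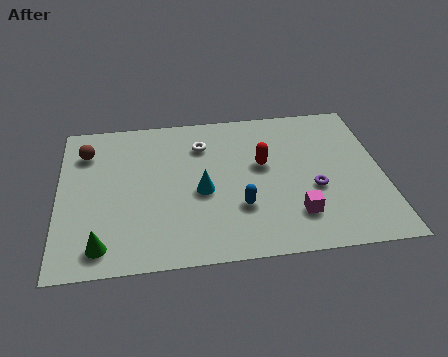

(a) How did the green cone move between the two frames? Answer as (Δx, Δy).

(-0.6, -0.9)

The green cone was at about (2.3, 2.2) and moved to about (1.7, 1.3).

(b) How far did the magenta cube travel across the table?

2.5

The magenta cube was near (11.3, 3.7) before and (9.4, 2.1) after, so it travelled √(1.9² + 1.6²) ≈ 2.5 units.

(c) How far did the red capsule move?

3.4

The red capsule was near (10.1, 8.0) before and (8.2, 5.2) after, so it travelled √(1.9² + 2.8²) ≈ 3.4 units.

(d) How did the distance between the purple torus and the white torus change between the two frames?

-3.5

They were about 8.9 units apart before and 5.4 after — 3.5 units closer together.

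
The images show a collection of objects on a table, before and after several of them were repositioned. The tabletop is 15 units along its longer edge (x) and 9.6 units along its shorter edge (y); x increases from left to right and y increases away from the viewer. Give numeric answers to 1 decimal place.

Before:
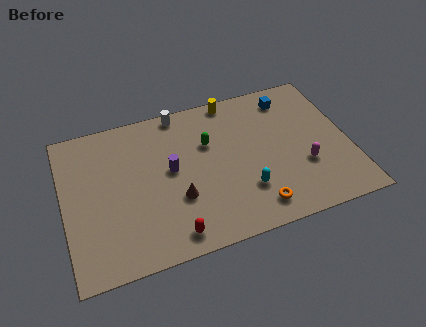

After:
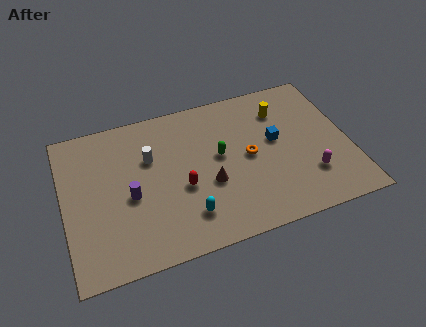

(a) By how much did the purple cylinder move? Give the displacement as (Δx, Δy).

(-2.2, -1.0)

From the two frames, the purple cylinder sits at roughly (5.6, 5.2) before and (3.4, 4.2) after.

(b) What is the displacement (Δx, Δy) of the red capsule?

(0.8, 2.7)

The red capsule started near (5.3, 1.2) and ended near (6.1, 3.9).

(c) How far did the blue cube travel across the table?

2.8

The blue cube was near (12.2, 8.0) before and (11.2, 5.4) after, so it travelled √(1.0² + 2.6²) ≈ 2.8 units.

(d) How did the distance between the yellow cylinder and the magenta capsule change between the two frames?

-1.6

Before: roughly 6.4 units apart; after: 4.8. That's 1.6 units closer together.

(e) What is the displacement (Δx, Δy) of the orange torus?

(0.0, 3.3)

The orange torus was at about (9.7, 1.5) and moved to about (9.7, 4.8).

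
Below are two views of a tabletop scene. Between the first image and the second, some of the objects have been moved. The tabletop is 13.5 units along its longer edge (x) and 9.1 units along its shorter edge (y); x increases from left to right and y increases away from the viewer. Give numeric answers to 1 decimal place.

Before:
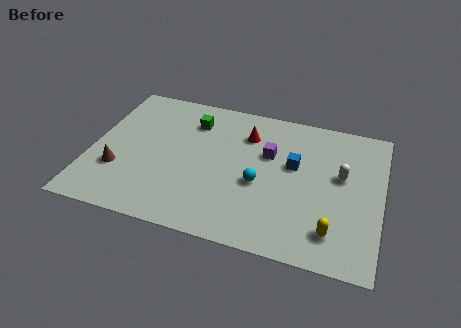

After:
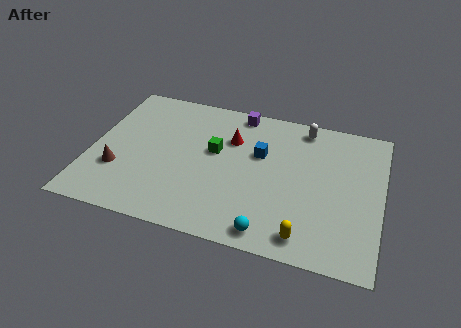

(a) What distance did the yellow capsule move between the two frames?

1.3

The yellow capsule was near (11.4, 1.8) before and (10.2, 1.2) after, so it travelled √(1.2² + 0.6²) ≈ 1.3 units.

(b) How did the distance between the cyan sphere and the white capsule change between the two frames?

+3.1

Before: roughly 4.0 units apart; after: 7.1. That's 3.1 units further apart.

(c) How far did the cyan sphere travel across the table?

2.9

The cyan sphere was near (7.9, 3.8) before and (8.6, 1.0) after, so it travelled √(0.7² + 2.8²) ≈ 2.9 units.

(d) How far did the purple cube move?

2.9

From (8.2, 5.8) to (6.6, 8.2), the purple cube covered √(1.6² + 2.4²) ≈ 2.9 units.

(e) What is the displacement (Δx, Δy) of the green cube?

(1.2, -1.7)

The green cube started near (4.5, 7.0) and ended near (5.7, 5.3).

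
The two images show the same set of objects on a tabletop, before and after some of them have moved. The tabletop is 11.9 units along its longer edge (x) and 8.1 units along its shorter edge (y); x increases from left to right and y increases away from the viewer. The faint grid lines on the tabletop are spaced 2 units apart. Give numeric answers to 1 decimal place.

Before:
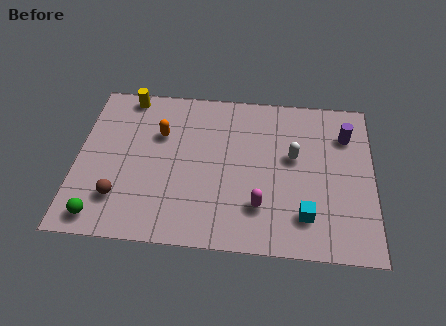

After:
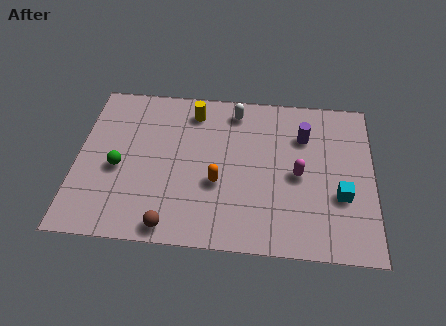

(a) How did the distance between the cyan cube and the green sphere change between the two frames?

+0.8

Before: roughly 8.1 units apart; after: 8.9. That's 0.8 units further apart.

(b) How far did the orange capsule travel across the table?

3.3

The orange capsule moved from about (3.3, 5.4) to (5.7, 3.1), a distance of √(2.4² + 2.3²) ≈ 3.3.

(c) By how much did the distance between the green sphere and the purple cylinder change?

-3.2

The distance was about 10.9 in the first image and 7.7 in the second, so they moved 3.2 units closer together.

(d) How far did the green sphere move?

2.6

From (1.1, 1.0) to (1.7, 3.5), the green sphere covered √(0.6² + 2.5²) ≈ 2.6 units.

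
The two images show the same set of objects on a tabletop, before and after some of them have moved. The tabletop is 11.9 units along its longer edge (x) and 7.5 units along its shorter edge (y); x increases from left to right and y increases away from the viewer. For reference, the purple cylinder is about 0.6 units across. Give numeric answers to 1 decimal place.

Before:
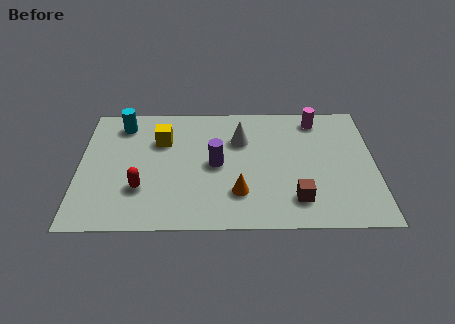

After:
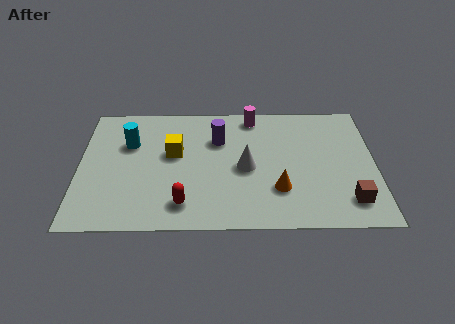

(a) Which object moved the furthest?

the magenta cylinder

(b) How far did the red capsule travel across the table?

1.9

The red capsule moved from about (2.5, 2.3) to (4.2, 1.4), a distance of √(1.7² + 0.9²) ≈ 1.9.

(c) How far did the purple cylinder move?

1.5

The purple cylinder moved from about (5.5, 3.7) to (5.6, 5.2), a distance of √(0.1² + 1.5²) ≈ 1.5.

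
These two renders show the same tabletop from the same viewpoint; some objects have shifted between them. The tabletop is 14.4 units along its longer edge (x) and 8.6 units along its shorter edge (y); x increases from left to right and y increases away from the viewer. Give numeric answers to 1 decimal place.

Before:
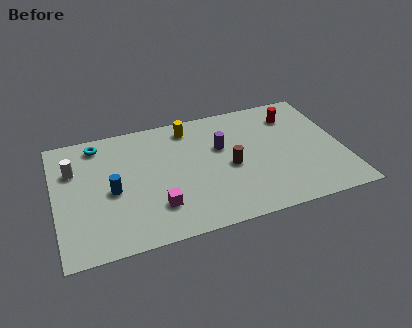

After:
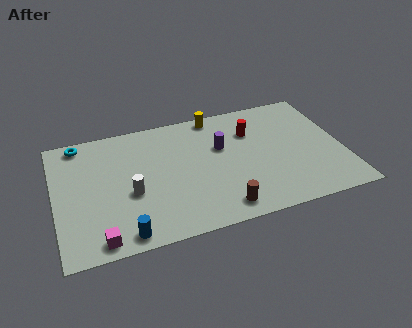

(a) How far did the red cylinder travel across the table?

2.3

The red cylinder moved from about (12.2, 6.7) to (10.0, 6.1), a distance of √(2.2² + 0.6²) ≈ 2.3.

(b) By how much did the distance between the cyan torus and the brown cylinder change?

+2.0

Before: roughly 7.3 units apart; after: 9.3. That's 2.0 units further apart.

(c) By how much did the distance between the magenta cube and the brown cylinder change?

+1.8

They were about 4.2 units apart before and 6.0 after — 1.8 units further apart.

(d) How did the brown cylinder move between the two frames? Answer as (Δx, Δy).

(-0.7, -2.7)

From the two frames, the brown cylinder sits at roughly (8.7, 3.9) before and (8.0, 1.2) after.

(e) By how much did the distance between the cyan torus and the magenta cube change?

+1.0

The distance was about 5.8 in the first image and 6.8 in the second, so they moved 1.0 units further apart.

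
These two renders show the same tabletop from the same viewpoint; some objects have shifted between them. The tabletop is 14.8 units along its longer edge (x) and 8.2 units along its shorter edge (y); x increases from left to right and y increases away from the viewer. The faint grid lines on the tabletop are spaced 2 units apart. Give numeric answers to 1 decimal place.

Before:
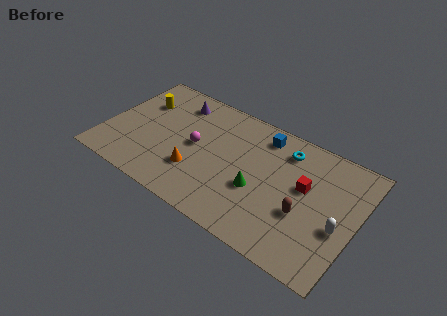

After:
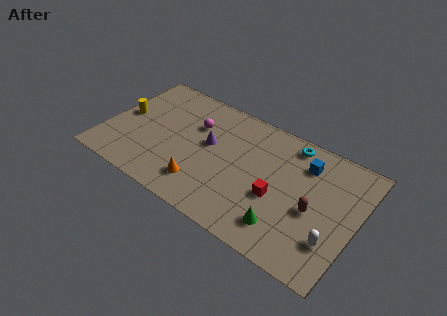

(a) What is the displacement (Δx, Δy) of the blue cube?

(2.6, -0.6)

The blue cube was at about (8.9, 6.9) and moved to about (11.5, 6.3).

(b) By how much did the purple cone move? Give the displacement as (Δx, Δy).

(2.3, -2.0)

From the two frames, the purple cone sits at roughly (3.7, 6.7) before and (6.0, 4.7) after.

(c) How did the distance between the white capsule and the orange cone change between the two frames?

-0.7

Before: roughly 8.3 units apart; after: 7.6. That's 0.7 units closer together.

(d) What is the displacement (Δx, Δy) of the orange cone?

(0.5, -0.7)

The orange cone was at about (5.6, 2.5) and moved to about (6.1, 1.8).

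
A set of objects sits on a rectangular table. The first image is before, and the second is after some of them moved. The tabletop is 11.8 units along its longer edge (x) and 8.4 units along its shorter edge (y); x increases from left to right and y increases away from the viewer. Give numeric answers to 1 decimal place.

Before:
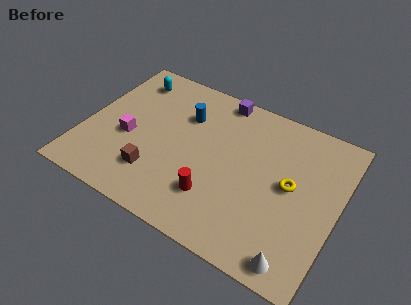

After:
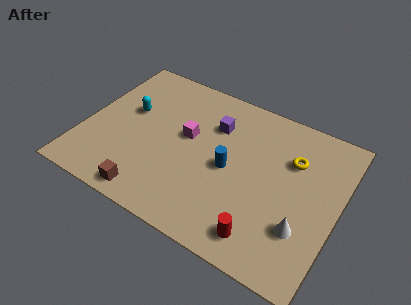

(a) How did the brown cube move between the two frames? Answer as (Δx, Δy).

(0.0, -1.2)

The brown cube was at about (3.6, 2.1) and moved to about (3.6, 0.9).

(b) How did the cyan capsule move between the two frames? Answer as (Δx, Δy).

(0.3, -1.9)

The cyan capsule started near (1.6, 6.9) and ended near (1.9, 5.0).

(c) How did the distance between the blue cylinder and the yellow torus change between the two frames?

-2.2

They were about 5.4 units apart before and 3.2 after — 2.2 units closer together.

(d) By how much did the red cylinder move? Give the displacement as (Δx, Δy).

(2.4, -0.9)

From the two frames, the red cylinder sits at roughly (6.4, 2.2) before and (8.8, 1.3) after.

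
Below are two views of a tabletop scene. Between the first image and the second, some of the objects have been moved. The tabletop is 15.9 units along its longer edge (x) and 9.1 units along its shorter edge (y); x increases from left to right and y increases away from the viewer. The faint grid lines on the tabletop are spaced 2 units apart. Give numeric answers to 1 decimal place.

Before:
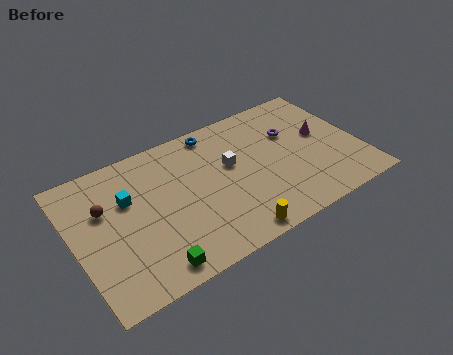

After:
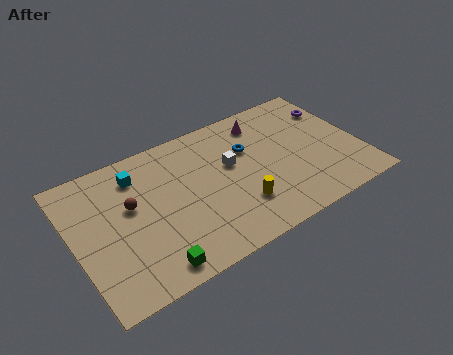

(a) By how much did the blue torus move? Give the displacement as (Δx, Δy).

(1.6, -2.1)

The blue torus started near (8.3, 8.1) and ended near (9.9, 6.0).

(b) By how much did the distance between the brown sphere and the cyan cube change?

+0.6

Before: roughly 1.3 units apart; after: 1.9. That's 0.6 units further apart.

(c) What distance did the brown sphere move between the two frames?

1.5

The brown sphere moved from about (1.8, 5.9) to (3.2, 5.4), a distance of √(1.4² + 0.5²) ≈ 1.5.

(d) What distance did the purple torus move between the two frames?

2.7

The purple torus moved from about (12.4, 6.0) to (15.0, 6.7), a distance of √(2.6² + 0.7²) ≈ 2.7.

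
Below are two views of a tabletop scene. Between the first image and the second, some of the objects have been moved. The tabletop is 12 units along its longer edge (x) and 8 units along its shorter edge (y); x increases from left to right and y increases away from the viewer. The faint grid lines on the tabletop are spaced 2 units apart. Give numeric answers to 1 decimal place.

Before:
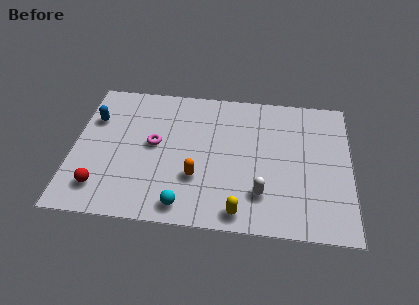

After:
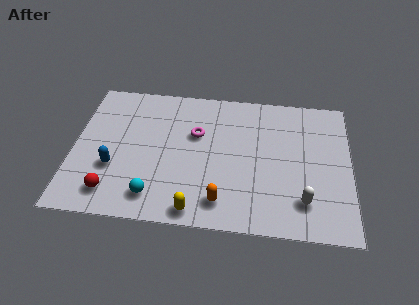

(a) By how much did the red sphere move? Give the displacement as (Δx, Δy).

(0.5, -0.2)

From the two frames, the red sphere sits at roughly (1.3, 1.6) before and (1.8, 1.4) after.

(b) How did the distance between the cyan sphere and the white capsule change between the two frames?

+3.0

They were about 3.4 units apart before and 6.4 after — 3.0 units further apart.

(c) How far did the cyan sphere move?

1.4

The cyan sphere was near (4.9, 1.0) before and (3.6, 1.4) after, so it travelled √(1.3² + 0.4²) ≈ 1.4 units.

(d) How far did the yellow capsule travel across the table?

1.9

The yellow capsule was near (7.3, 0.9) before and (5.4, 0.8) after, so it travelled √(1.9² + 0.1²) ≈ 1.9 units.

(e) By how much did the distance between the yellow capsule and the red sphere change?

-2.4

The distance was about 6.0 in the first image and 3.6 in the second, so they moved 2.4 units closer together.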